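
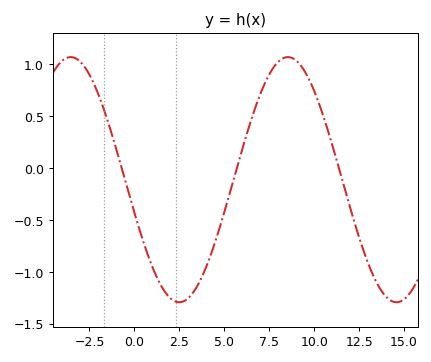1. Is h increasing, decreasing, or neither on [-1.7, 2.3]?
decreasing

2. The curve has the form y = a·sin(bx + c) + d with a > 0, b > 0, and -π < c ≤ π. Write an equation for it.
y = 1.18sin(0.52x - 2.87) - 0.11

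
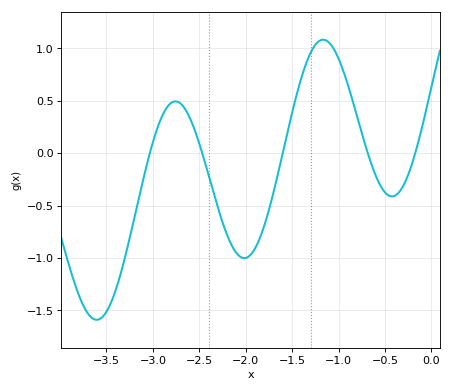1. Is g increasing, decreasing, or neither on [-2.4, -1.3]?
neither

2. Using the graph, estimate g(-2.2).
-0.782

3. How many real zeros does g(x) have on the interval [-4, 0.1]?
5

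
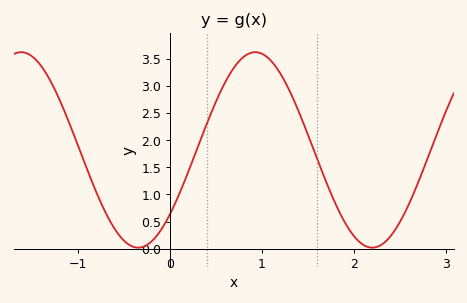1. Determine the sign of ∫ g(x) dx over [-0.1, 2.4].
positive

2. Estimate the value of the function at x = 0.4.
2.3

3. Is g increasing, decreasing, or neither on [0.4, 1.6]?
neither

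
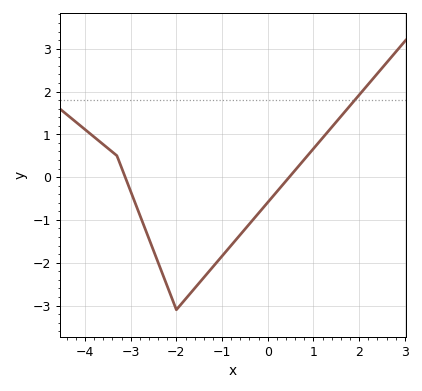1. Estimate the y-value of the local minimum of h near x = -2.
-3.1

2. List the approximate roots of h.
-3.12, 0.47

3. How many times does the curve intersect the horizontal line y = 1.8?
1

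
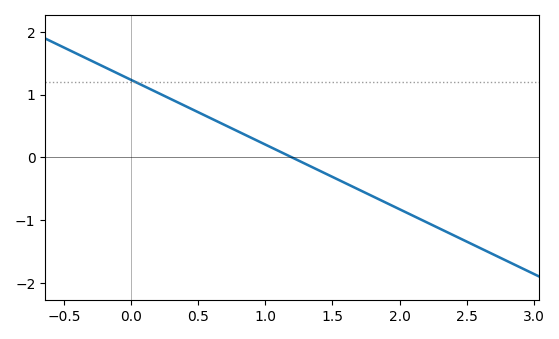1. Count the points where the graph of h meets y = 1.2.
1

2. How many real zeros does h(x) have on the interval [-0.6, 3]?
1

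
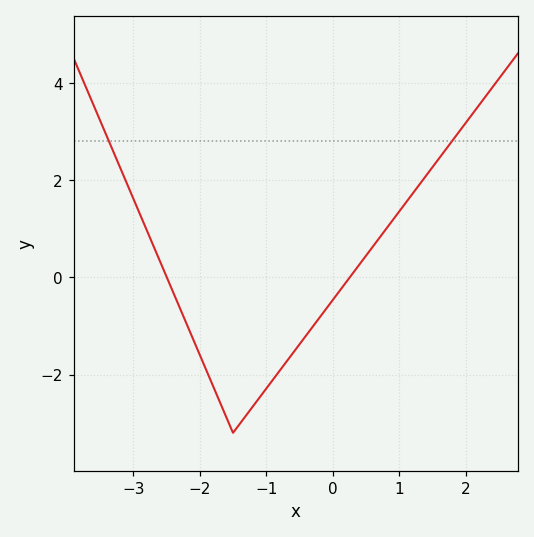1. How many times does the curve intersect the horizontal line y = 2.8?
2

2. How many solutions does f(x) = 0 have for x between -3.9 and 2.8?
2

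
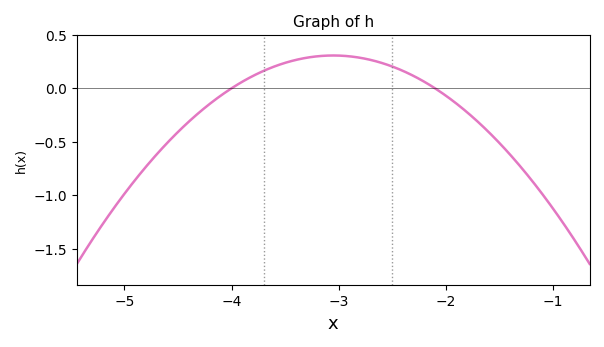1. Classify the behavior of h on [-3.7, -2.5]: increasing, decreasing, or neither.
neither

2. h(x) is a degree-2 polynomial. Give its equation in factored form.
y = -0.34(x + 4)(x + 2.1)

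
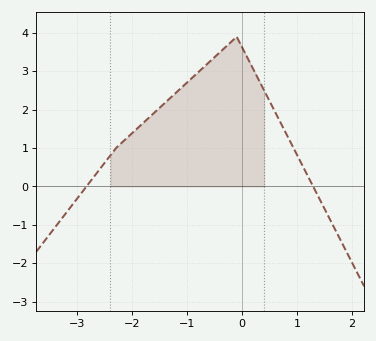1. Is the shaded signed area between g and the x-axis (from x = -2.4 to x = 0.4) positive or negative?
positive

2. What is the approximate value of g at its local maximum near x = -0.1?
3.9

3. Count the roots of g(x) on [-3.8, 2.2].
2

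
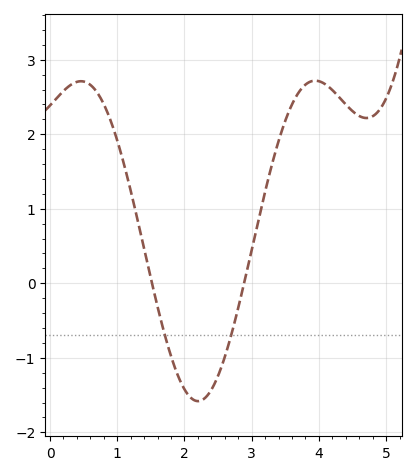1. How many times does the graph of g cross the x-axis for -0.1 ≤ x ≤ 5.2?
2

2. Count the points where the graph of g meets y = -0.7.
2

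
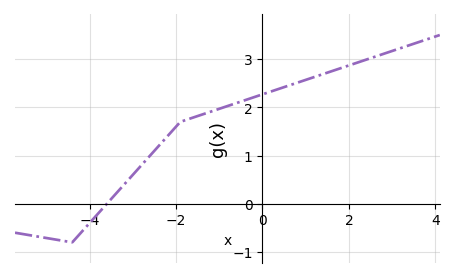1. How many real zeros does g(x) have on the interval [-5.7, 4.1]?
1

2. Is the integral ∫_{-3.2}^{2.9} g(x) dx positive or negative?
positive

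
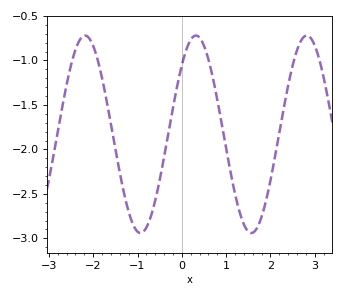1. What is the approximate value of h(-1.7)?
-1.45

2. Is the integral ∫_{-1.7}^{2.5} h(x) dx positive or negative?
negative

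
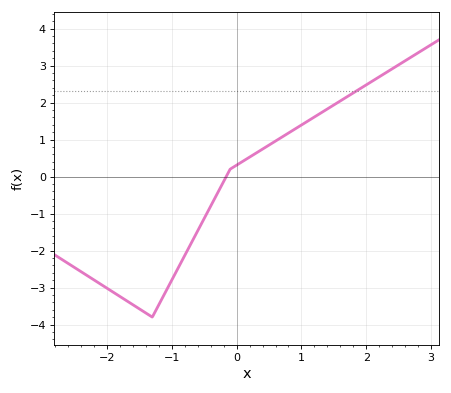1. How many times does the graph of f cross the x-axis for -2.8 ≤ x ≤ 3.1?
1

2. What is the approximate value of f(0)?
0.3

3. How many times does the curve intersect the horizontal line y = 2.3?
1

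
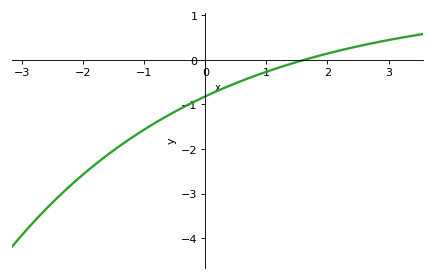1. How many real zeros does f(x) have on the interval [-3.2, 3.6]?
1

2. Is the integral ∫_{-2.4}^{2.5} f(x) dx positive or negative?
negative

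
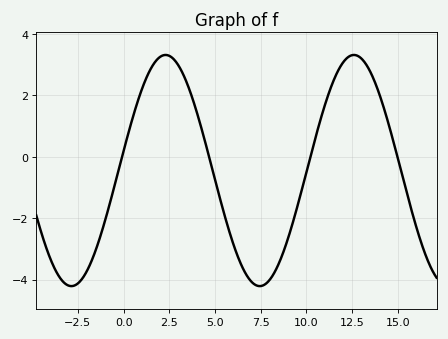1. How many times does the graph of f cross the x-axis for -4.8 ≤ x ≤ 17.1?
4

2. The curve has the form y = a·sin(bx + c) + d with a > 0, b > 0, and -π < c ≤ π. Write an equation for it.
y = 3.76sin(0.61x + 0.17) - 0.45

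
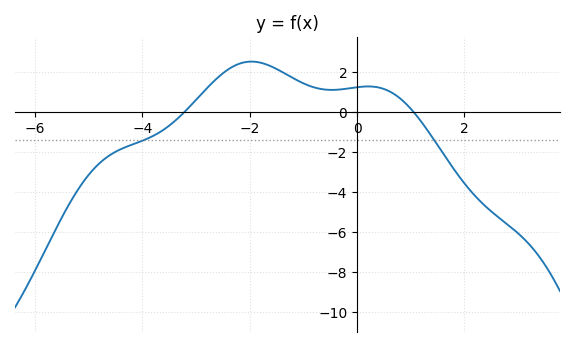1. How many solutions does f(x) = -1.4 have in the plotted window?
2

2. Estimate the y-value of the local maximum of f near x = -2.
2.51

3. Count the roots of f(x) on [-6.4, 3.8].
2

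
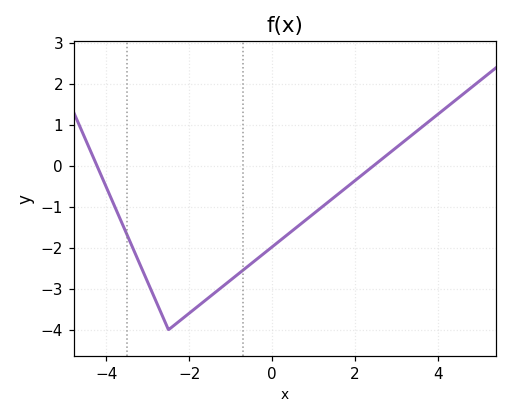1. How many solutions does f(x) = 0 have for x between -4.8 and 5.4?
2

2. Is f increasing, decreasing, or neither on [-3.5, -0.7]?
neither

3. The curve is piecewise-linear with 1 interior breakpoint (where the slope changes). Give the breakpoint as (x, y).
(-2.5, -4)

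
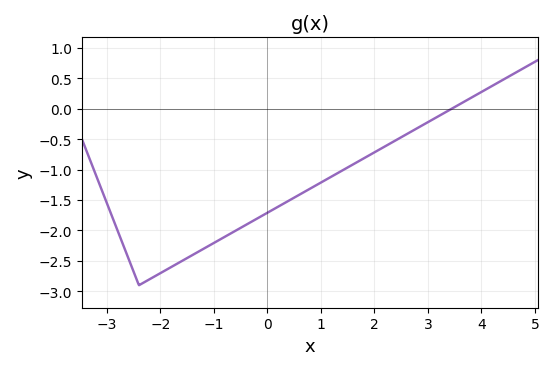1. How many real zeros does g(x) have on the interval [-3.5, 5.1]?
1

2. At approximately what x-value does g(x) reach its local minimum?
-2.4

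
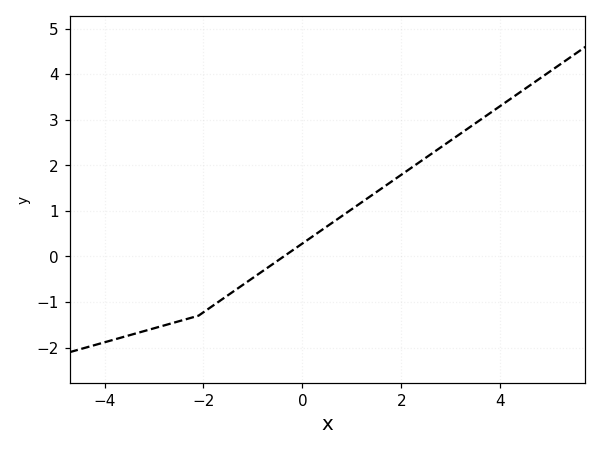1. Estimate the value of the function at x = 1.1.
1.11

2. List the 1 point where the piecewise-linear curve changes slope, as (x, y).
(-2.1, -1.3)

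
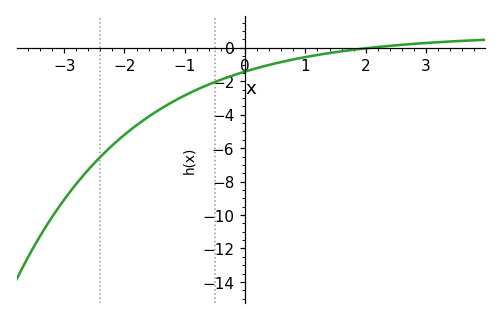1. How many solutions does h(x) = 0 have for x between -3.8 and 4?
1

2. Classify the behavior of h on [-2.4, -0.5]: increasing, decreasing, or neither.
increasing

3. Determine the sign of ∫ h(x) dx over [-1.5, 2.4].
negative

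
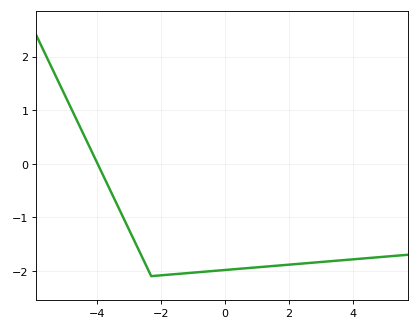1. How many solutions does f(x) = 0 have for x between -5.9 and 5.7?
1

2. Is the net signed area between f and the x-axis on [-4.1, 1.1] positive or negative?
negative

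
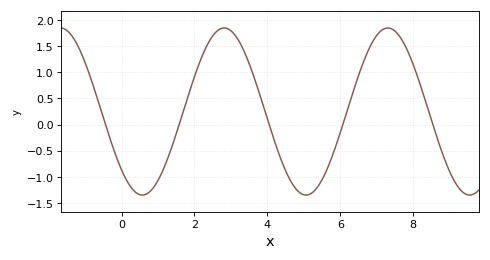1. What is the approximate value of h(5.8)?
-0.563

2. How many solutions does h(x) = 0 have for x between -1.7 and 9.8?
5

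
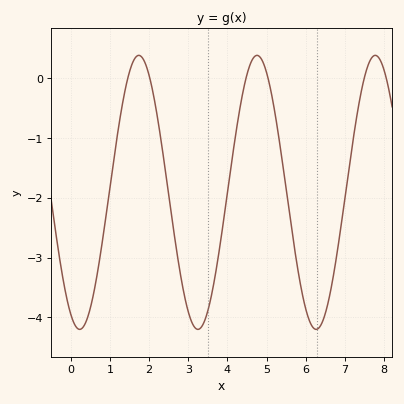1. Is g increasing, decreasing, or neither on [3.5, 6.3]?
neither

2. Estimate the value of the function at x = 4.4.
-0.224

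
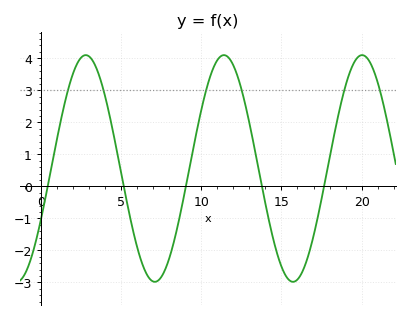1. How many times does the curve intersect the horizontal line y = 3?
6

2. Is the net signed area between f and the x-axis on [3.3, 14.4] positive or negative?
positive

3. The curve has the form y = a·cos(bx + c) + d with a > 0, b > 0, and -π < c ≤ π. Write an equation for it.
y = 3.54cos(0.73x - 2.1) + 0.56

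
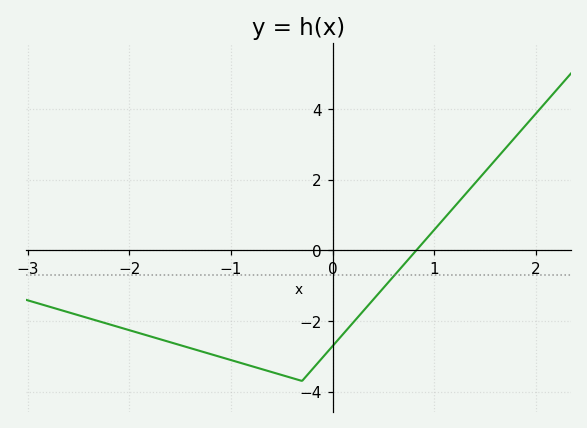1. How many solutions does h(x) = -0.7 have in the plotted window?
1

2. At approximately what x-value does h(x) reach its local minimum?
-0.3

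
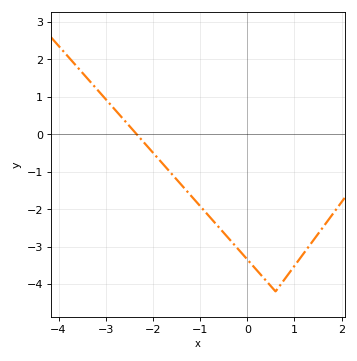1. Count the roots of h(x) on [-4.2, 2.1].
1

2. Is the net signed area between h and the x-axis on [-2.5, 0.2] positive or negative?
negative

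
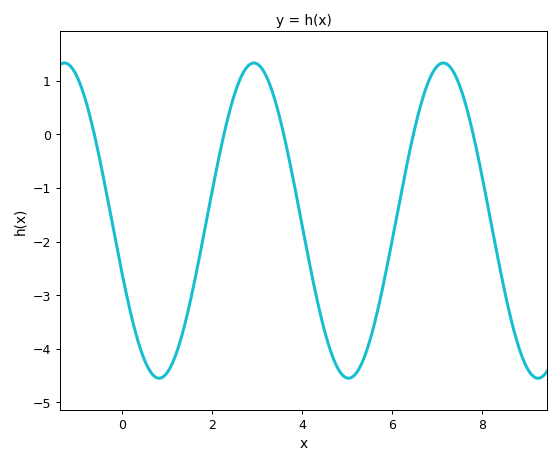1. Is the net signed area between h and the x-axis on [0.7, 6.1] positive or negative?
negative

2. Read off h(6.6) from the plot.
0.4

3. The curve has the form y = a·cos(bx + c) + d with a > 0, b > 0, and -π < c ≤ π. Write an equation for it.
y = 2.94cos(1.5x + 1.9) - 1.61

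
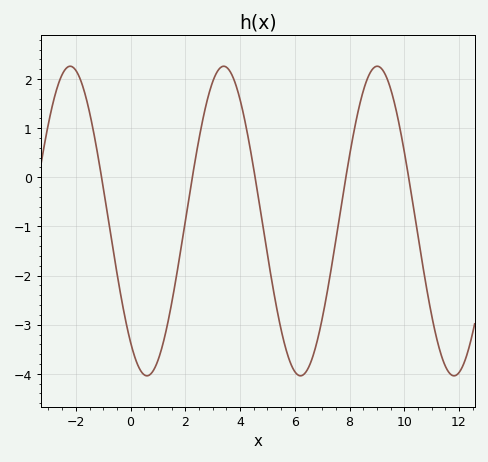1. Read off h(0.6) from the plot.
-4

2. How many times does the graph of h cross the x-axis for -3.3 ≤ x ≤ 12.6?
5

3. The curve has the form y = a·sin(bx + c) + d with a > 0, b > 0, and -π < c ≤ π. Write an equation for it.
y = 3.15sin(1.1x - 2.2) - 0.89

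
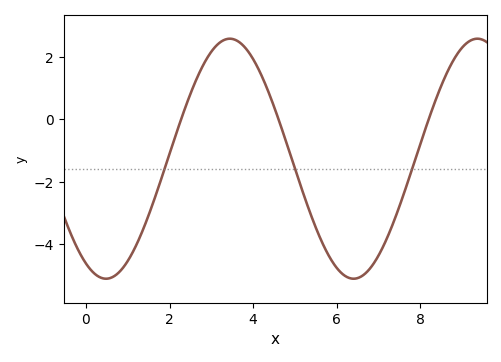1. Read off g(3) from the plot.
2.16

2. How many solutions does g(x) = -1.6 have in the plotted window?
3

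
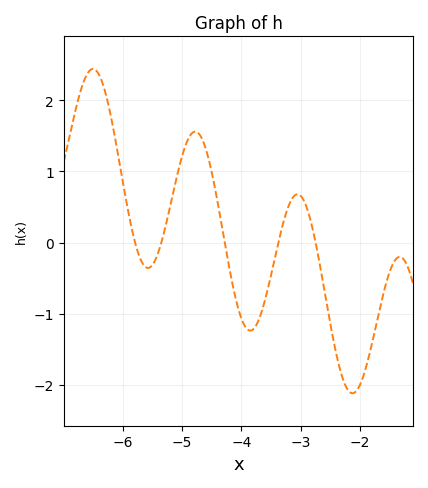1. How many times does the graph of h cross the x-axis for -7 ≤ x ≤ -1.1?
5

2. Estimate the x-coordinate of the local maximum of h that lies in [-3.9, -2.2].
-3.05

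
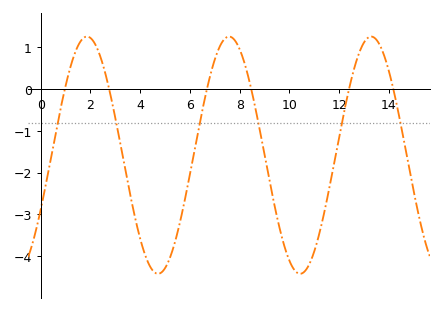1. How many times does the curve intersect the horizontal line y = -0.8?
6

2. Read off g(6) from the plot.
-2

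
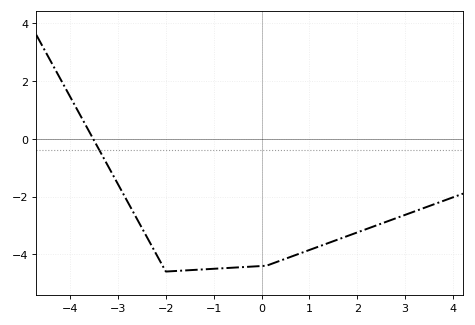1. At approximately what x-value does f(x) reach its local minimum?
-2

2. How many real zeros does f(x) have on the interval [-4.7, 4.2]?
1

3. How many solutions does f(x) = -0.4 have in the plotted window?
1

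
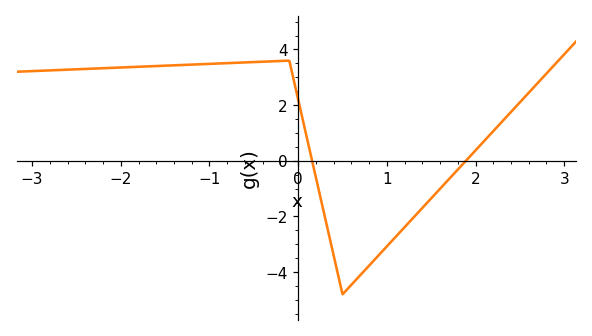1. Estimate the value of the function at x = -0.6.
3.53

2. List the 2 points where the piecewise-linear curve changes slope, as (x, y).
(-0.1, 3.6); (0.5, -4.8)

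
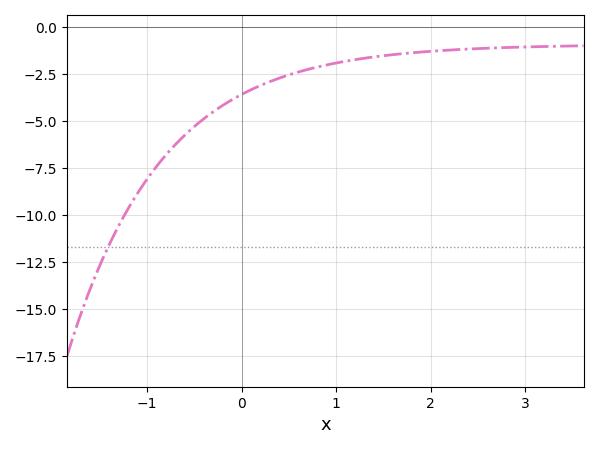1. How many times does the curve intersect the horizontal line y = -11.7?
1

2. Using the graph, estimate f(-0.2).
-4.2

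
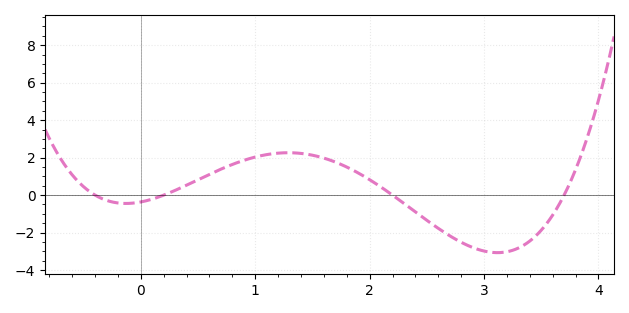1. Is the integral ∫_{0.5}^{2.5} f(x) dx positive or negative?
positive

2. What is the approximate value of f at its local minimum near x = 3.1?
-3.07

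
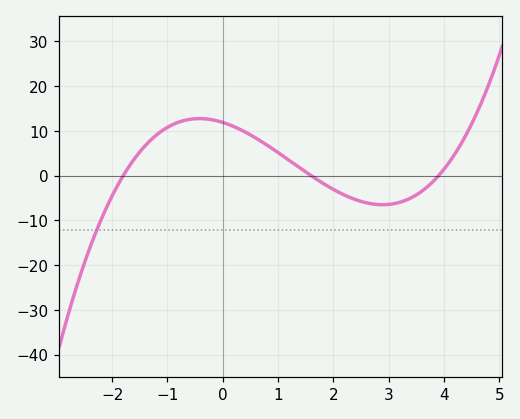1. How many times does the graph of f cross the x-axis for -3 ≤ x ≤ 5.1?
3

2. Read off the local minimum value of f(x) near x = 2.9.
-6.48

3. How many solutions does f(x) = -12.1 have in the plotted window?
1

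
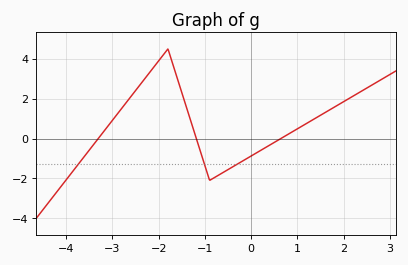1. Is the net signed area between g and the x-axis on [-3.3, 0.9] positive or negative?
positive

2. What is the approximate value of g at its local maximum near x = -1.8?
4.4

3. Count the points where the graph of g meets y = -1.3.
3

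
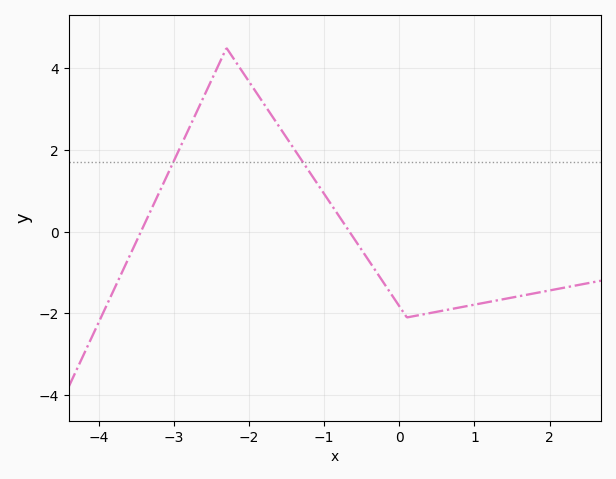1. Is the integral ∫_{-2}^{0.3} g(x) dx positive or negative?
positive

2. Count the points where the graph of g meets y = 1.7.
2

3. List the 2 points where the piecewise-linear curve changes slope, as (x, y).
(-2.3, 4.5); (0.1, -2.1)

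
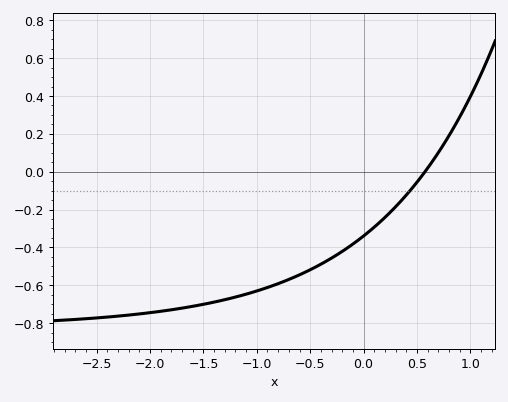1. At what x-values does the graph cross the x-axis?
0.6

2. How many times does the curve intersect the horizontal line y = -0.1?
1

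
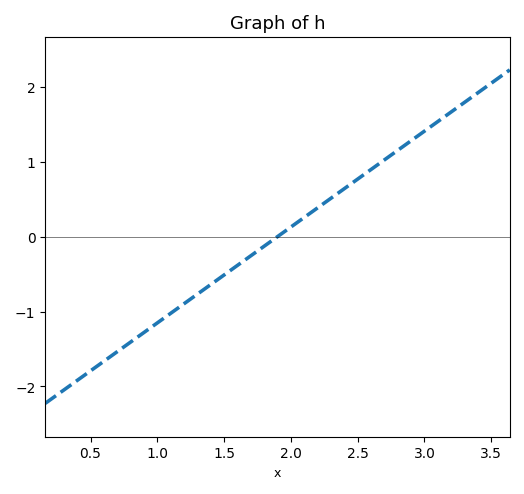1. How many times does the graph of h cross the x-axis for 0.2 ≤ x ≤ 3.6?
1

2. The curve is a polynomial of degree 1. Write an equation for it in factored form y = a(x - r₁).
y = 1.28(x - 1.9)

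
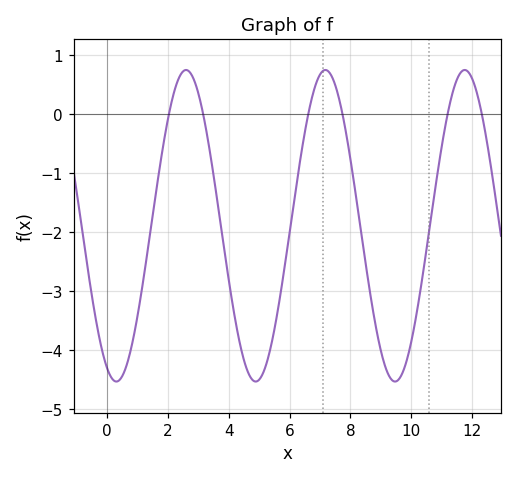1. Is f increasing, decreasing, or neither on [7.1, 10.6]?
neither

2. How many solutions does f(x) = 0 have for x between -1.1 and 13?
6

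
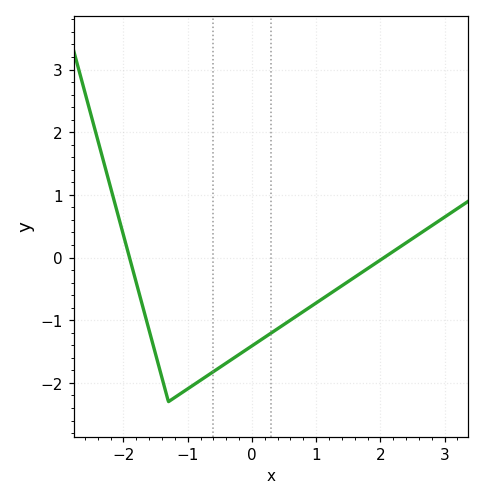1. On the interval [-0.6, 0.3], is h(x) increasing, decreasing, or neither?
increasing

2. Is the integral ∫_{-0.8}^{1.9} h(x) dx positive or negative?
negative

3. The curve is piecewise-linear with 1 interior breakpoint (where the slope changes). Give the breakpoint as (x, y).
(-1.3, -2.3)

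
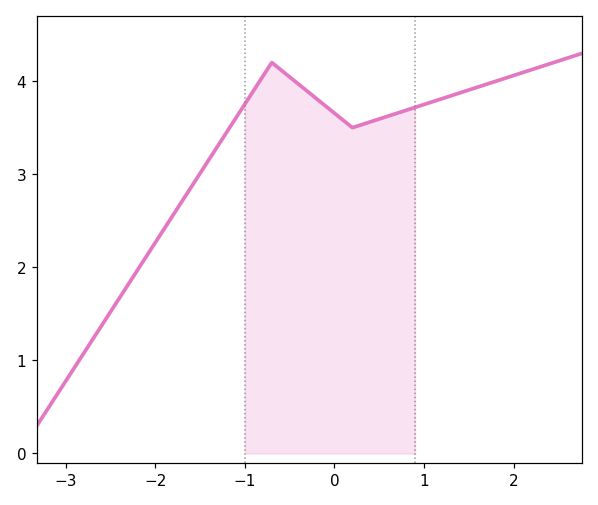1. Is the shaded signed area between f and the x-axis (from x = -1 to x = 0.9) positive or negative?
positive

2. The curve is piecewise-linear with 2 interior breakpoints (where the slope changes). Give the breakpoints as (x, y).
(-0.7, 4.2); (0.2, 3.5)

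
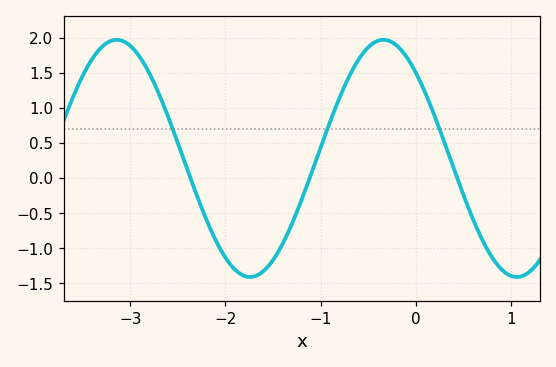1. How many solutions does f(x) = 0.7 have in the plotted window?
3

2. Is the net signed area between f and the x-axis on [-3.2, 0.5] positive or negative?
positive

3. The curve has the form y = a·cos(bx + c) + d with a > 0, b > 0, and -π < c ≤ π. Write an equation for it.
y = 1.69cos(2.24x + 0.76) + 0.28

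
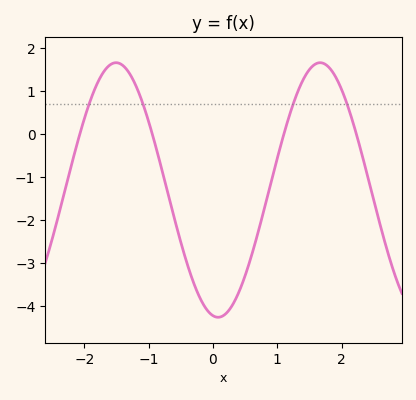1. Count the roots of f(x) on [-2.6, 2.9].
4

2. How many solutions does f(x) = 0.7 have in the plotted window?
4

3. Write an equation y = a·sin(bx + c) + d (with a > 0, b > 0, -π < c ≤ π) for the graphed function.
y = 2.96sin(2x - 1.7) - 1.3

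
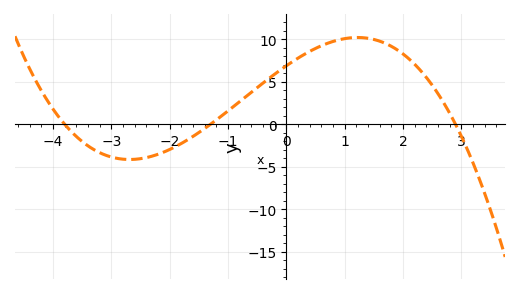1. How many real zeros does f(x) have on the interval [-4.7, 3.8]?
3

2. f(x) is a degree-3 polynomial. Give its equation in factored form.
y = -0.48(x + 3.8)(x + 1.3)(x - 2.9)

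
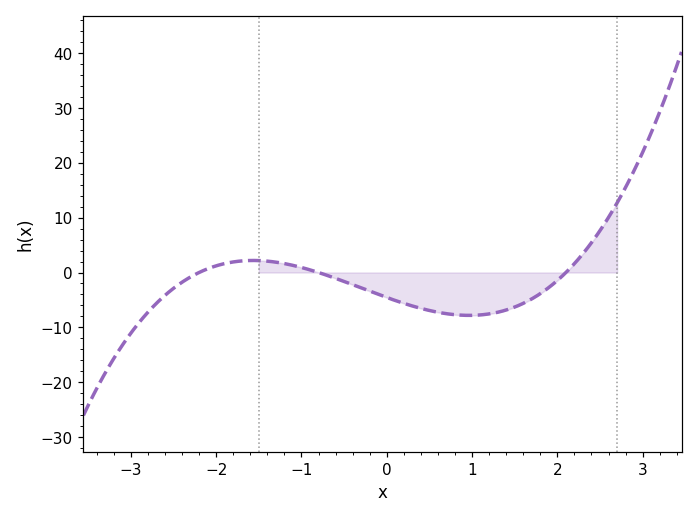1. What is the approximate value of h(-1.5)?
2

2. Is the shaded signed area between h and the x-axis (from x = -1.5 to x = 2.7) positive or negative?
negative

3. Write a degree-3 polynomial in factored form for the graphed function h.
y = 1.23(x + 2.2)(x + 0.8)(x - 2.1)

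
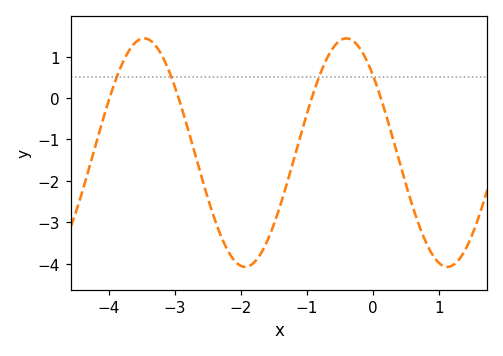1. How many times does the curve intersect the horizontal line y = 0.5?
4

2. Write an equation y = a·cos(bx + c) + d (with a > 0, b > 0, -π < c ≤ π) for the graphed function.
y = 2.76cos(2.05x + 0.82) - 1.32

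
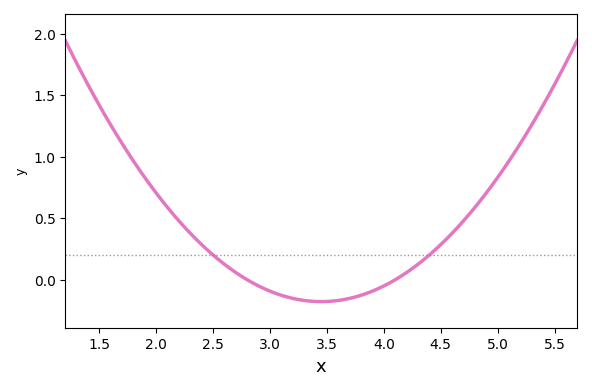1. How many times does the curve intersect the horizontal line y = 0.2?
2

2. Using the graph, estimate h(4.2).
0.059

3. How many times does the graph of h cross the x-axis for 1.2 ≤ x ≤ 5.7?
2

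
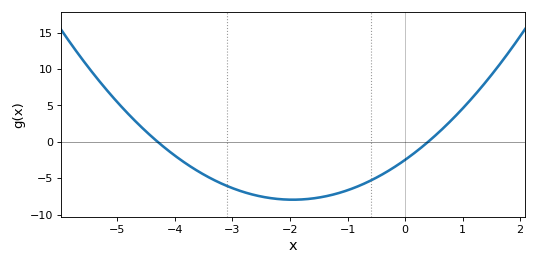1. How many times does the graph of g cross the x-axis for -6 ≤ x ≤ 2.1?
2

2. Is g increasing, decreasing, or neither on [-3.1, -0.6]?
neither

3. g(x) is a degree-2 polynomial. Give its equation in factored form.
y = 1.44(x + 4.3)(x - 0.4)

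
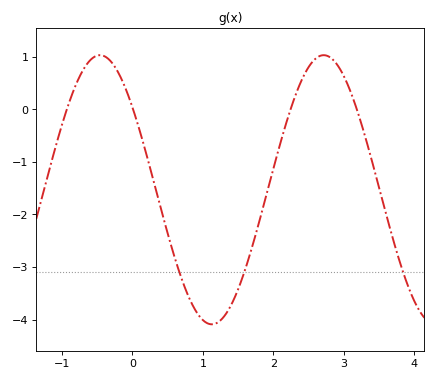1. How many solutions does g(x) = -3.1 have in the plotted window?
3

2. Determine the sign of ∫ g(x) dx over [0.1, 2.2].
negative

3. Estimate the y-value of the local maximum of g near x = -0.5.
1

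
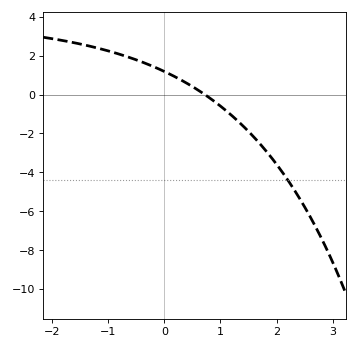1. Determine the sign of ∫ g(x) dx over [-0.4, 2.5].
negative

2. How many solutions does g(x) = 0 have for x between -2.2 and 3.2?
1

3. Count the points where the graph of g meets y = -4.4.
1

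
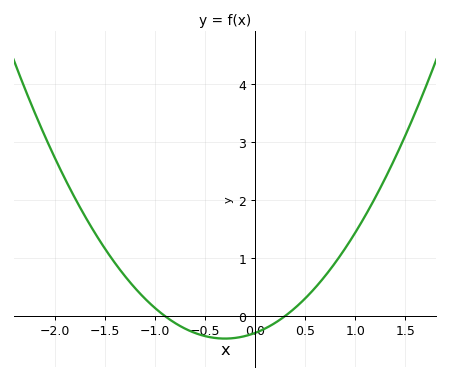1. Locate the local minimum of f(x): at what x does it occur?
-0.3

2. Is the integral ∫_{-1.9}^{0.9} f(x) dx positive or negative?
positive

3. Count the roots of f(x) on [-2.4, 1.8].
2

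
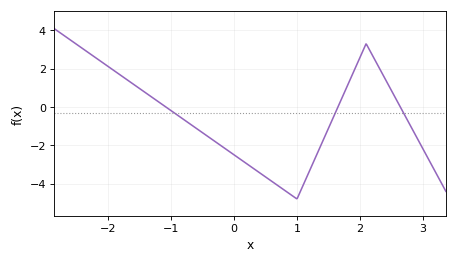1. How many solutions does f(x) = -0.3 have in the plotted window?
3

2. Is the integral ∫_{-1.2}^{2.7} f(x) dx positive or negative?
negative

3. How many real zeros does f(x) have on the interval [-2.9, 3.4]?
3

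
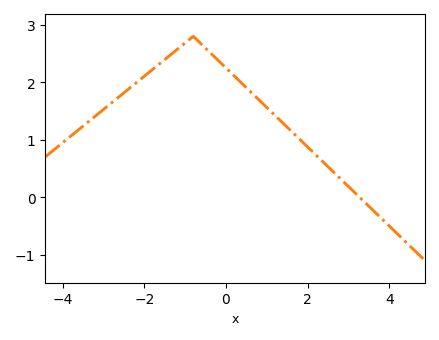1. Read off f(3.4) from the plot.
-0.09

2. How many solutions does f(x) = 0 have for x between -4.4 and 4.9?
1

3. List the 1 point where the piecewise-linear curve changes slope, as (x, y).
(-0.8, 2.8)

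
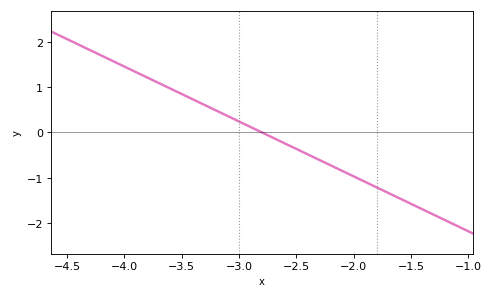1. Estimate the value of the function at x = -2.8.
0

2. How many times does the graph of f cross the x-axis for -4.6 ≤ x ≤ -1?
1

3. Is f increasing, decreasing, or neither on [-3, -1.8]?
decreasing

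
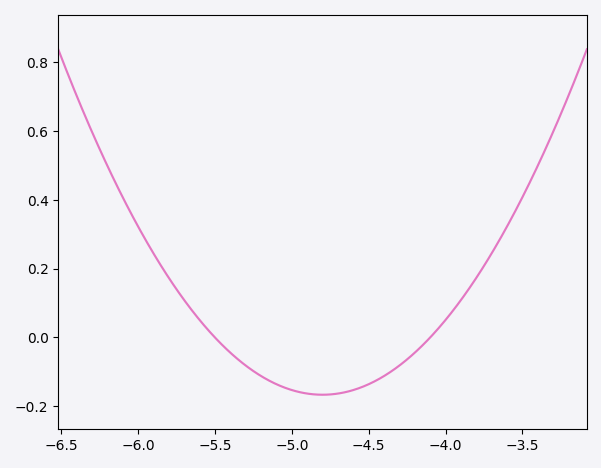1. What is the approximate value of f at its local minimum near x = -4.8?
-0.16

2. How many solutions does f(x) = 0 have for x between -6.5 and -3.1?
2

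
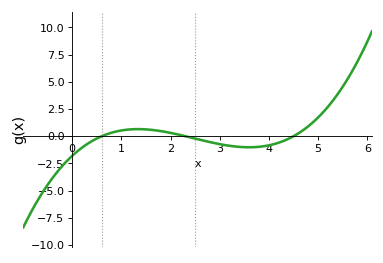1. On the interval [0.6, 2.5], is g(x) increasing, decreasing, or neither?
neither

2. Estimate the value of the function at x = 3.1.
-1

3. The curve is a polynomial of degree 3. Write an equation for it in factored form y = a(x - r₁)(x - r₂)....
y = 0.29(x - 0.6)(x - 2.3)(x - 4.5)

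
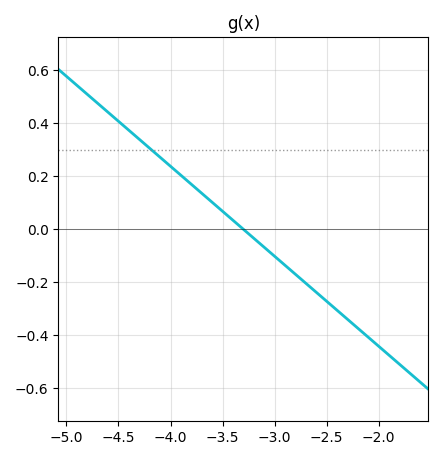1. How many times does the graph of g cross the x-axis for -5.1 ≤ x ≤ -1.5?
1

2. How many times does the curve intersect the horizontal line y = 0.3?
1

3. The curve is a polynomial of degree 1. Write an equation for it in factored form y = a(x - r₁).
y = -0.34(x + 3.3)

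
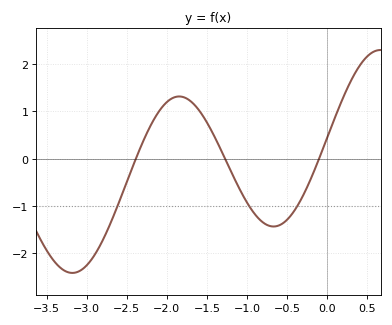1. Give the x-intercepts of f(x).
-2.39, -1.27, -0.098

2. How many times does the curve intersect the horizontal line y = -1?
3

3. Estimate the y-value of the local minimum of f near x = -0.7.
-1.43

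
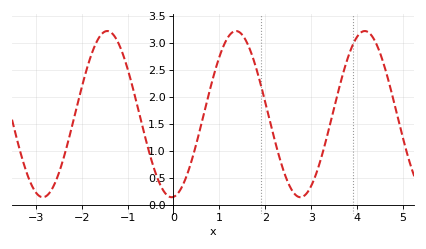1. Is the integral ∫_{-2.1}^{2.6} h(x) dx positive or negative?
positive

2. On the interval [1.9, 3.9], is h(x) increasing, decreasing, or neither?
neither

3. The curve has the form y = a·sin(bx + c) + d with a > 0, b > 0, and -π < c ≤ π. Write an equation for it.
y = 1.54sin(2.2x - 1.5) + 1.68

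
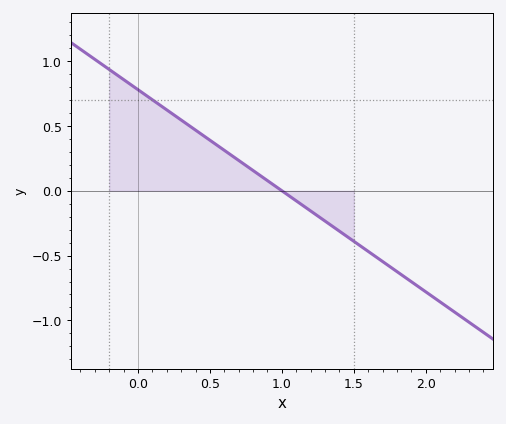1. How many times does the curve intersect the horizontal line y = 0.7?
1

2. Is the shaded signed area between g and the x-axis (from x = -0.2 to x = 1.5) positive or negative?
positive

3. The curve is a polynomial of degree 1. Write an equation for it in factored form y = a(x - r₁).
y = -0.78(x - 1)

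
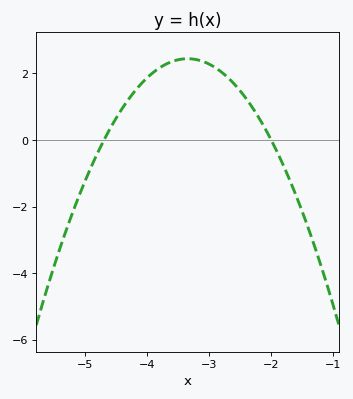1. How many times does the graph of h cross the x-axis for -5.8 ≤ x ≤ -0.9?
2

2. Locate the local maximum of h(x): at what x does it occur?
-3.4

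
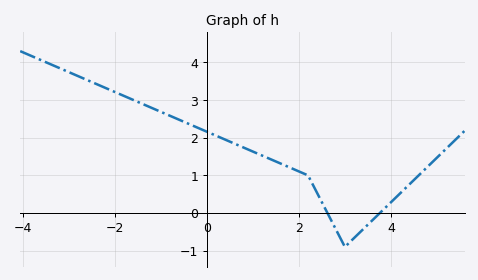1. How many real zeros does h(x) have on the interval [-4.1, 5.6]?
2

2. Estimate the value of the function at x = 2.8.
-0.425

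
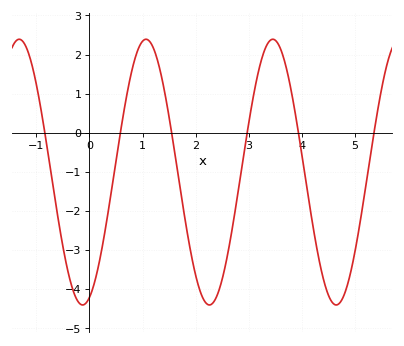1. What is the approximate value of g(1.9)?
-3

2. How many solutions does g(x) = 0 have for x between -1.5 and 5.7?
6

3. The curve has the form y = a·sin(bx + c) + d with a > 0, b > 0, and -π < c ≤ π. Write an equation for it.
y = 3.4sin(2.6x - 1.2) - 1.01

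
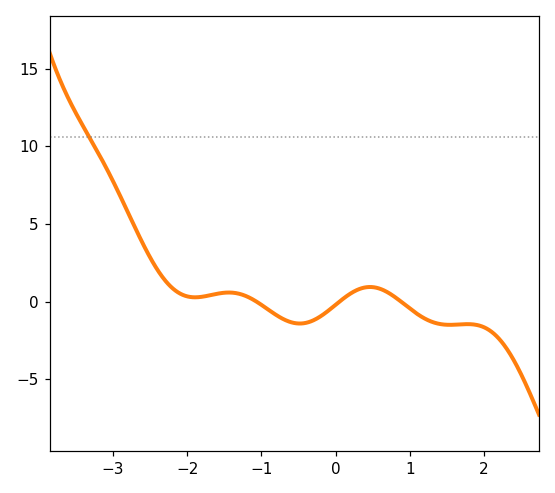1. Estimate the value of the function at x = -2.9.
6.77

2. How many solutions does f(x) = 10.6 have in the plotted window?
1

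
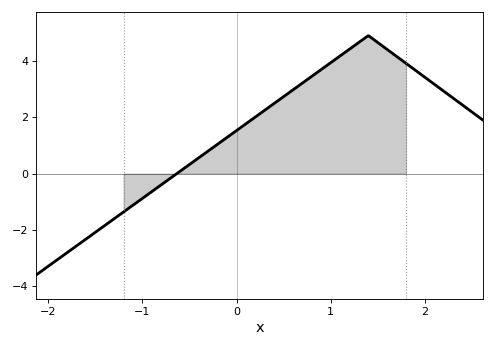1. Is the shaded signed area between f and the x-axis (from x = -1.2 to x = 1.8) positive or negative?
positive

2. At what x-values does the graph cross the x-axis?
-0.6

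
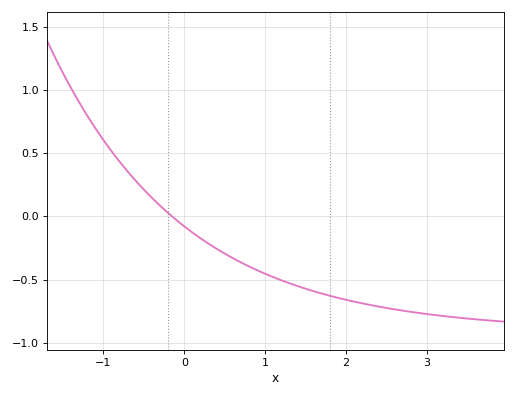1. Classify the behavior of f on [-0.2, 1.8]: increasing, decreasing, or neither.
decreasing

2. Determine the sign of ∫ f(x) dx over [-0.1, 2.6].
negative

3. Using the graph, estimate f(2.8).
-0.755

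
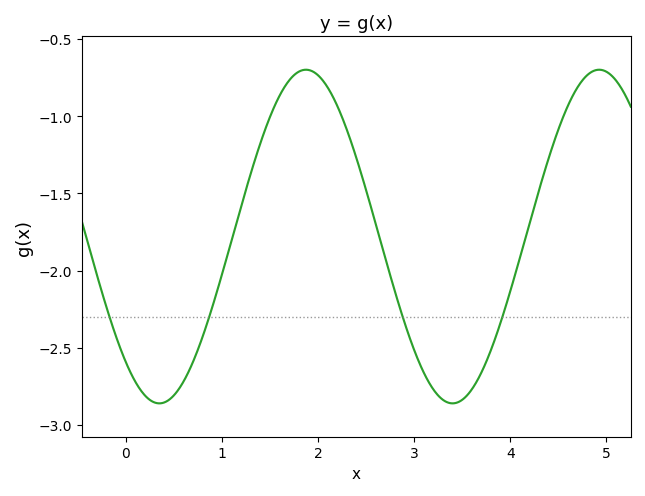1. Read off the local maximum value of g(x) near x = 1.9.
-0.7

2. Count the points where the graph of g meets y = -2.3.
4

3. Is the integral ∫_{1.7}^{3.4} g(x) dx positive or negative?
negative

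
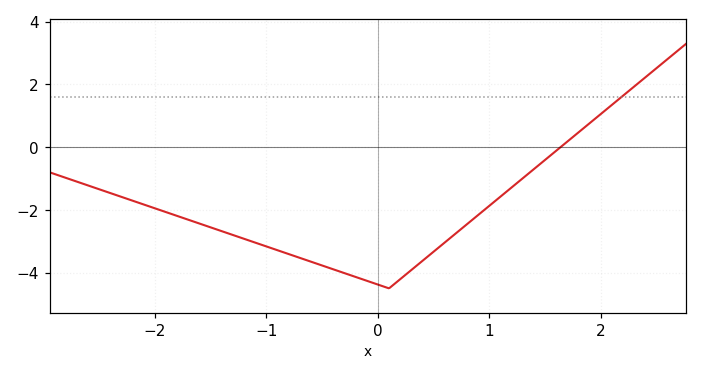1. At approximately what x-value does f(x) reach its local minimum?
0.1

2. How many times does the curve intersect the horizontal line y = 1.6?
1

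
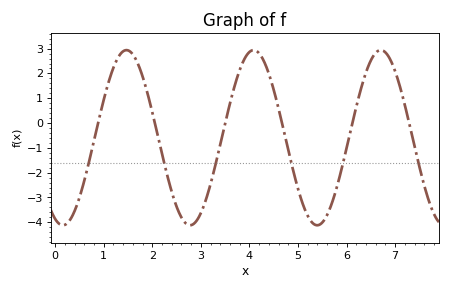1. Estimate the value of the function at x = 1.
0.938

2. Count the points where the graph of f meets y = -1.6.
6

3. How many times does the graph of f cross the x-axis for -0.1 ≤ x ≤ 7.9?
6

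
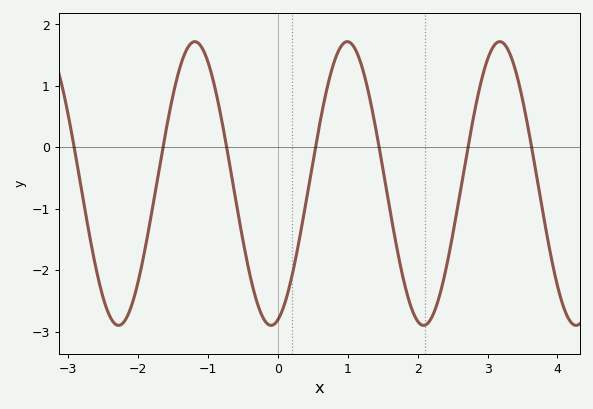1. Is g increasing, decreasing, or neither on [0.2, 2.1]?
neither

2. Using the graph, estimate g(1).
1.72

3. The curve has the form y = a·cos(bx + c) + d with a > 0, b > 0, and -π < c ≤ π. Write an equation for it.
y = 2.31cos(2.88x - 2.86) - 0.59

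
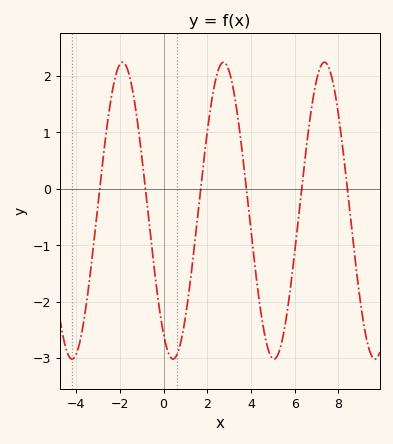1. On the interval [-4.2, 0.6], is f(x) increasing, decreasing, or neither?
neither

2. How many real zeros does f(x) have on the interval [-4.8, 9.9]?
6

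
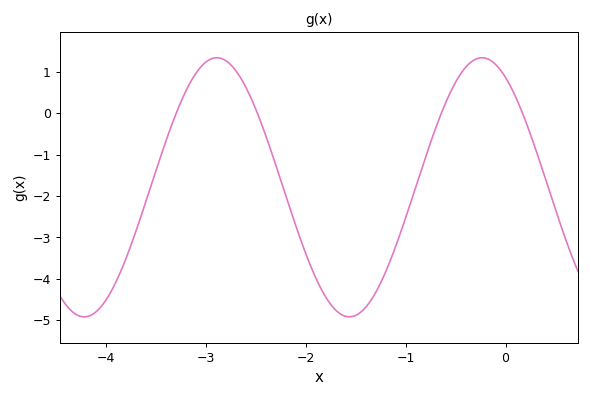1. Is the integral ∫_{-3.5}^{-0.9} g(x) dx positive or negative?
negative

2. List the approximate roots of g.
-3.3, -2.5, -0.6, 0.2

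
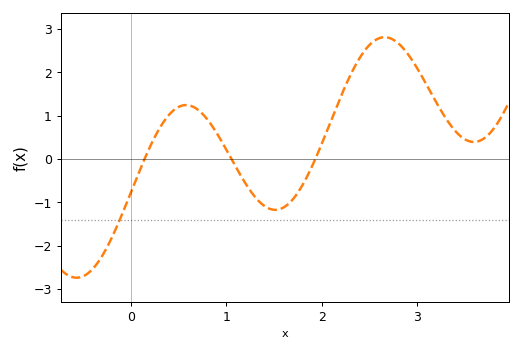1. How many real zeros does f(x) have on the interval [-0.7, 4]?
3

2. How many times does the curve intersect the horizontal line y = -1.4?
1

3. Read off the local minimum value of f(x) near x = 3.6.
0.4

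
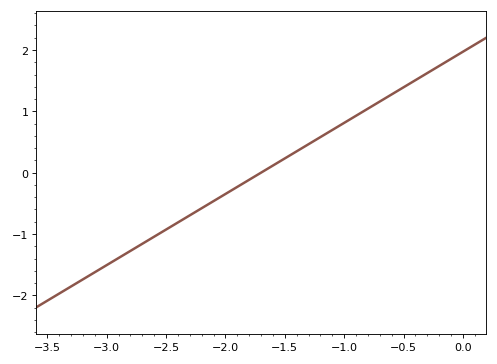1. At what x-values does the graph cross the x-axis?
-1.7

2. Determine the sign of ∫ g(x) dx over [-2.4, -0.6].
positive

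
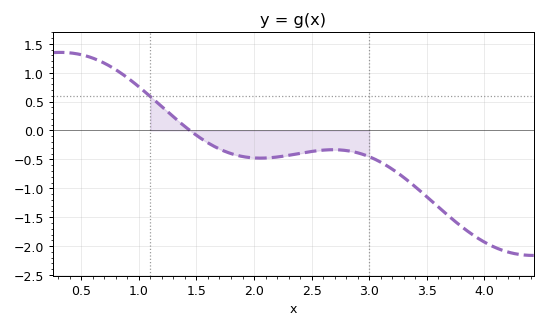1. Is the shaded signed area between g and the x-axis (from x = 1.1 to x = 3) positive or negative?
negative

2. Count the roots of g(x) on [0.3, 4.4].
1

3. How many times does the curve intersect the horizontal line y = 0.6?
1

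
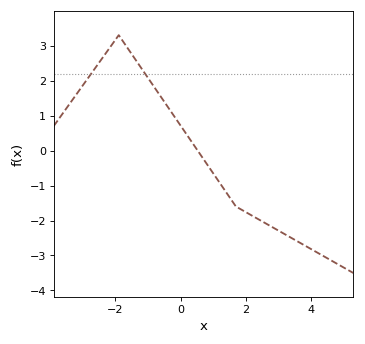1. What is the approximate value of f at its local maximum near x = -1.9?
3.3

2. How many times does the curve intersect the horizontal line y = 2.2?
2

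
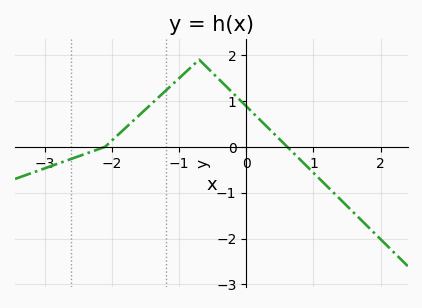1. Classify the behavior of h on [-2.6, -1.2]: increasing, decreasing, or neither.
increasing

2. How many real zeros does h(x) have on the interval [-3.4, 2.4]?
2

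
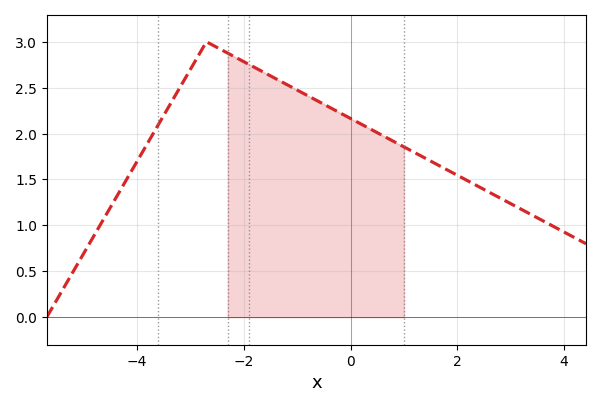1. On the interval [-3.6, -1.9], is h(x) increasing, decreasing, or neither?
neither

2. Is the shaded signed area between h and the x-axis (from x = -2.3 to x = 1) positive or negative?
positive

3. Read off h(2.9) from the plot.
1.27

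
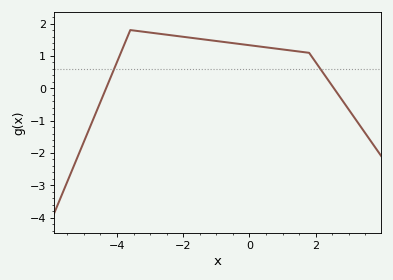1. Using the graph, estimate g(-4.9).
-1.41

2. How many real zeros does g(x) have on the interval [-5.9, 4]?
2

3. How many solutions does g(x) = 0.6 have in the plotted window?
2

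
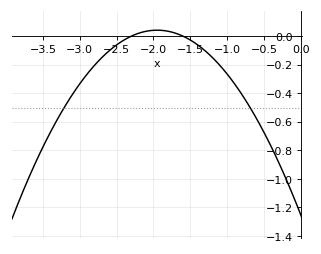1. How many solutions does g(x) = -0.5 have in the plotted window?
2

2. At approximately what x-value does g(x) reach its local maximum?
-1.95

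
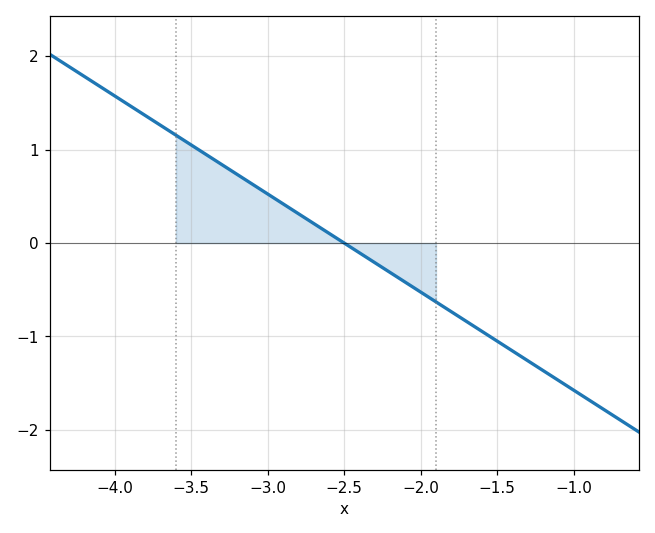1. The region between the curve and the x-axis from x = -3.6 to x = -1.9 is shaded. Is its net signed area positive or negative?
positive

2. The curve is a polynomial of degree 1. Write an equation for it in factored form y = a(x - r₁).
y = -1.05(x + 2.5)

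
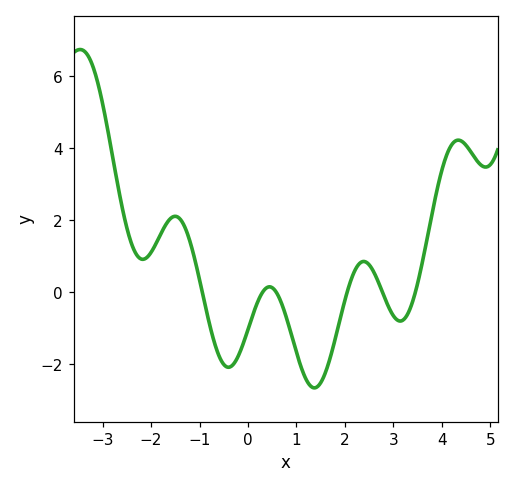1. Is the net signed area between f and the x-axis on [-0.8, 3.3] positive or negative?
negative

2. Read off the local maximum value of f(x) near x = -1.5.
2.2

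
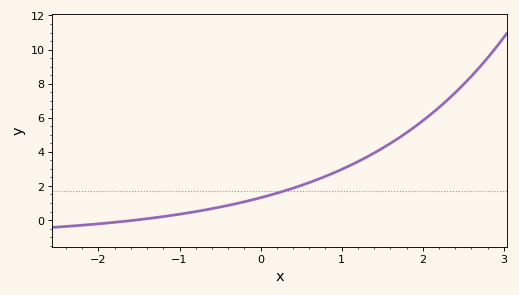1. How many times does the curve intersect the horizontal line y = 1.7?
1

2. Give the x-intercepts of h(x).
-1.54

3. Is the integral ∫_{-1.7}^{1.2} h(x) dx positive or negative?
positive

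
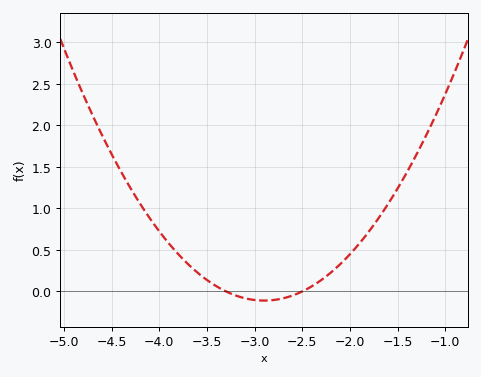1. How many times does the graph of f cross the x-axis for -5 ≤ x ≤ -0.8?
2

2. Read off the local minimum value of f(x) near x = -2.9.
-0.11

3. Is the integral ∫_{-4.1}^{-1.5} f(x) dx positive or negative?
positive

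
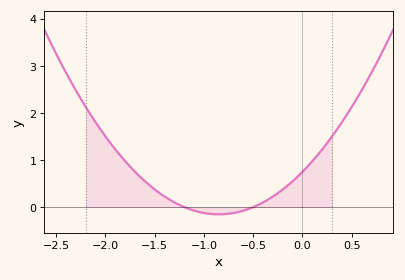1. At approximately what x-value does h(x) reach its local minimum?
-0.85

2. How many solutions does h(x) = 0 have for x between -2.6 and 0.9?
2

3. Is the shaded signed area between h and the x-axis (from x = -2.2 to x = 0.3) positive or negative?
positive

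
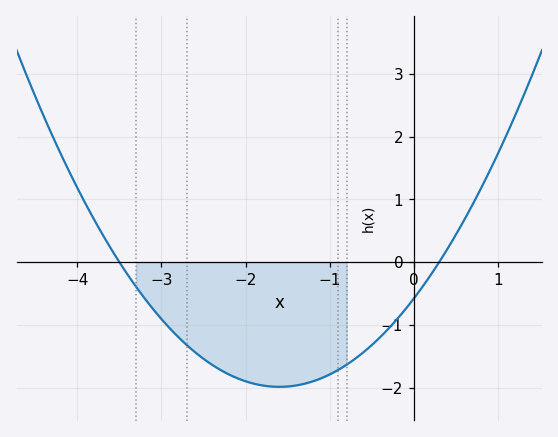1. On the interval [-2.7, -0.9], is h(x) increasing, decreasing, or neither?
neither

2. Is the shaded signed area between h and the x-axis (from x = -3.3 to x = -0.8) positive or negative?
negative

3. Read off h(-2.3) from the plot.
-1.72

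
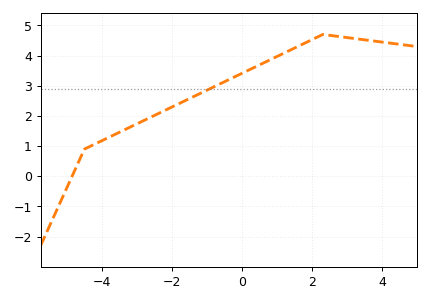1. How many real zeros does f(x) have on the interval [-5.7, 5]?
1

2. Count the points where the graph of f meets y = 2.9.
1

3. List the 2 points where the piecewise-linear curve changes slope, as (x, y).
(-4.5, 0.9); (2.3, 4.7)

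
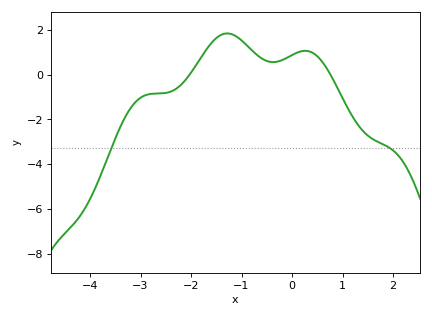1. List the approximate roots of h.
-2.03, 0.76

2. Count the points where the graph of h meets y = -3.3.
2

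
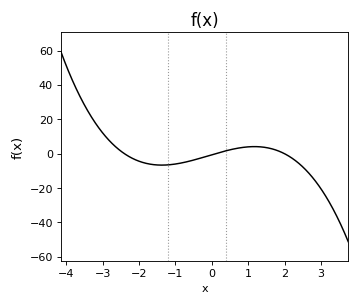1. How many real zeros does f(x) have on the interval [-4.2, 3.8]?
3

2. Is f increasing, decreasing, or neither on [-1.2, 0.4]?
increasing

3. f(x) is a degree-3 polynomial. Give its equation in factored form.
y = -1.3(x + 2.4)(x - 0.1)(x - 2)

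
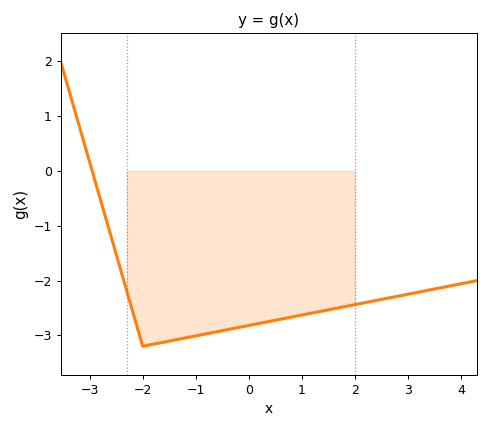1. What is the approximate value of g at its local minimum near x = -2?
-3.2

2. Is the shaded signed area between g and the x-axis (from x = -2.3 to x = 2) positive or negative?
negative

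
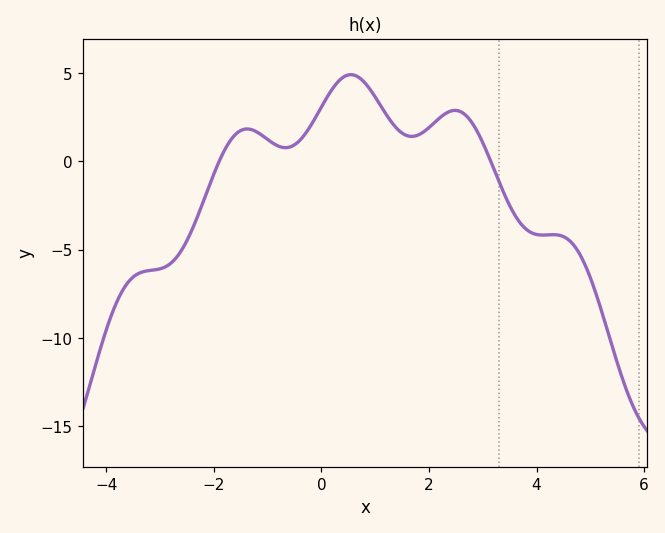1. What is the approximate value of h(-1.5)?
1.5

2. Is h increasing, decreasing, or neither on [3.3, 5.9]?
neither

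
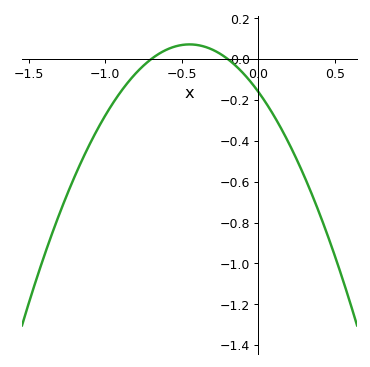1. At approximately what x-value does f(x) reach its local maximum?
-0.45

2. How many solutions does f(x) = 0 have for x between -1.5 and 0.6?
2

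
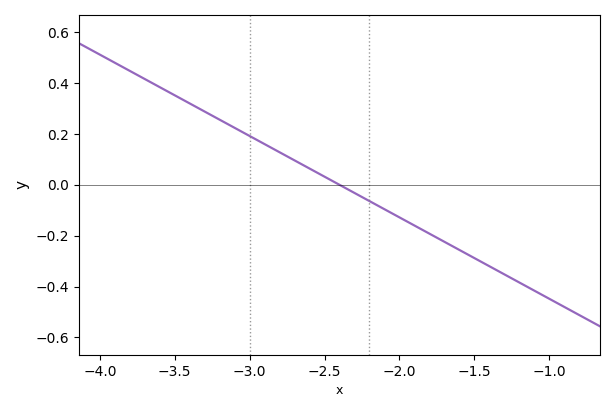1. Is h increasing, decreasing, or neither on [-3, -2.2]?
decreasing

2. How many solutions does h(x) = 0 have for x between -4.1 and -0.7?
1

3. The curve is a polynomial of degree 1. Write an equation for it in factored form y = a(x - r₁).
y = -0.32(x + 2.4)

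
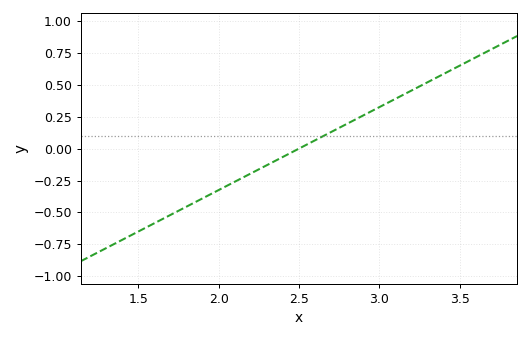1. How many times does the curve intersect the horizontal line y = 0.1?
1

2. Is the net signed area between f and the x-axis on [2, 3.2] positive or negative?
positive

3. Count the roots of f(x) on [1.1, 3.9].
1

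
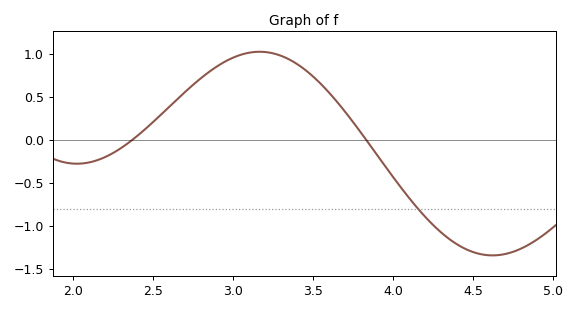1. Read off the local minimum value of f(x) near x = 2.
-0.3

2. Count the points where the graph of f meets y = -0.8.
1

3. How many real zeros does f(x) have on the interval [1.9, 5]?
2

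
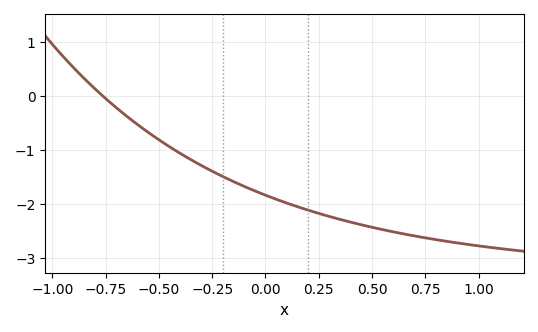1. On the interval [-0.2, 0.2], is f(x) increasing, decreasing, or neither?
decreasing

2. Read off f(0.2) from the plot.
-2.1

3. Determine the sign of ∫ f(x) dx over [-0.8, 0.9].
negative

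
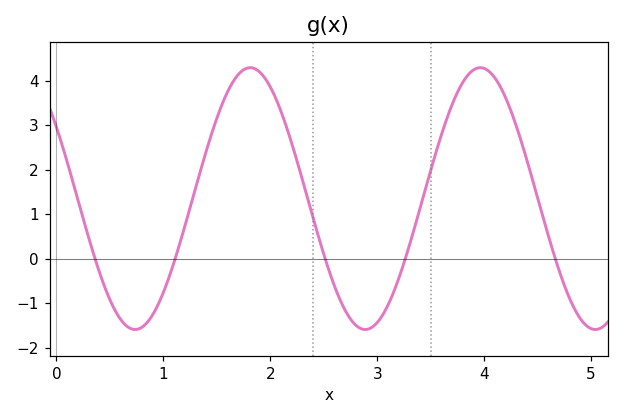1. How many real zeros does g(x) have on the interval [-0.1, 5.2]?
5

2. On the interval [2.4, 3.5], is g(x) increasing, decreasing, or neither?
neither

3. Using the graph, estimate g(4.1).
4.1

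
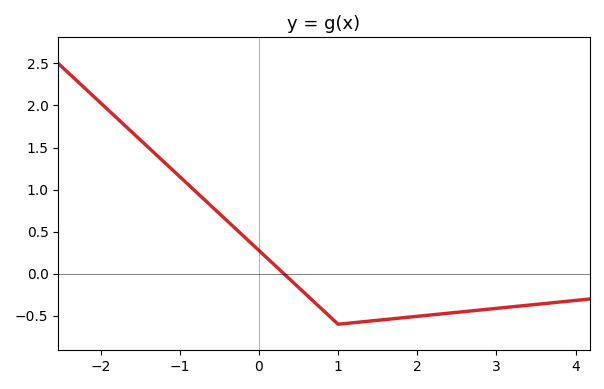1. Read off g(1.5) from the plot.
-0.553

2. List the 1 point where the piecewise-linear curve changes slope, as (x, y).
(1, -0.6)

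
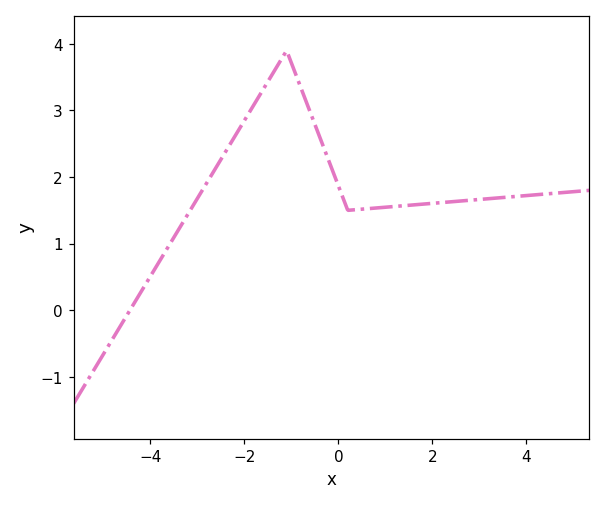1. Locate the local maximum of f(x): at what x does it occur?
-1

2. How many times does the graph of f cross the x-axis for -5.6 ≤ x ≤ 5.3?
1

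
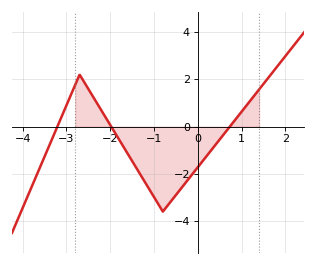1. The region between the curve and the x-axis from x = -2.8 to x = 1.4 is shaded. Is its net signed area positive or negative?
negative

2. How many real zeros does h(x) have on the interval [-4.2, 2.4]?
3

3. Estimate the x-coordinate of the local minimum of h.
-0.801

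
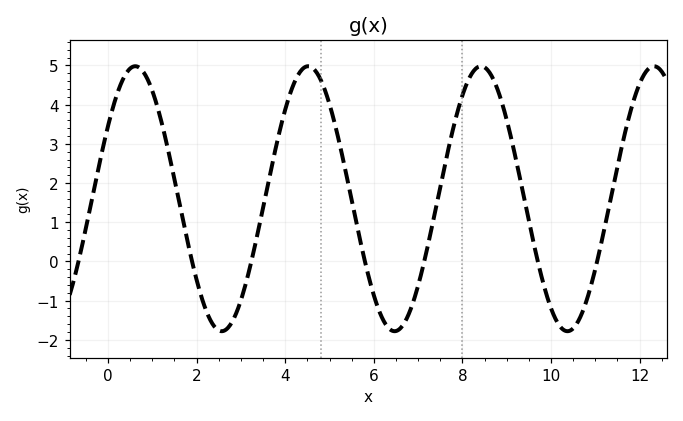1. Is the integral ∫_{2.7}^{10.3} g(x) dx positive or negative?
positive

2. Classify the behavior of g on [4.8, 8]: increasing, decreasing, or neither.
neither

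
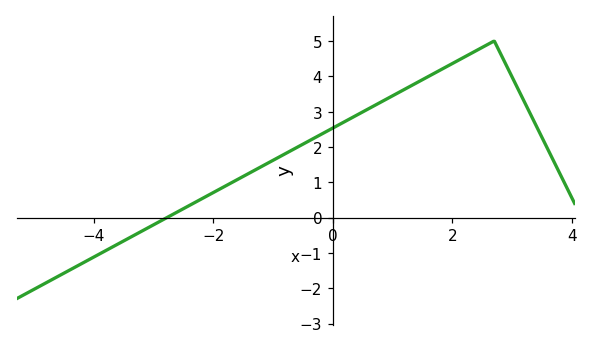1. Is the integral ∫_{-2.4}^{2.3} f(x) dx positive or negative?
positive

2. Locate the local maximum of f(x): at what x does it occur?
2.7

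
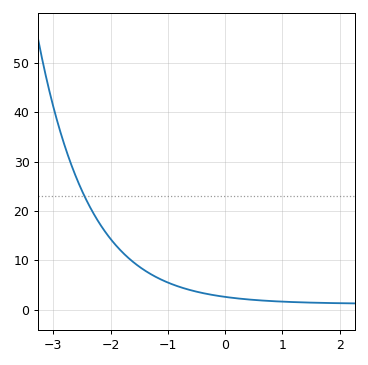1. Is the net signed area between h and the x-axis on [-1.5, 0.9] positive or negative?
positive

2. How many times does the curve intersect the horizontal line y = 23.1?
1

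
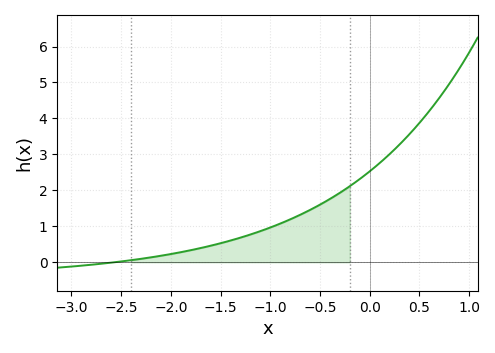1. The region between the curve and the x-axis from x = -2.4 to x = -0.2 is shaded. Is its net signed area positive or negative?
positive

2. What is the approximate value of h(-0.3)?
1.9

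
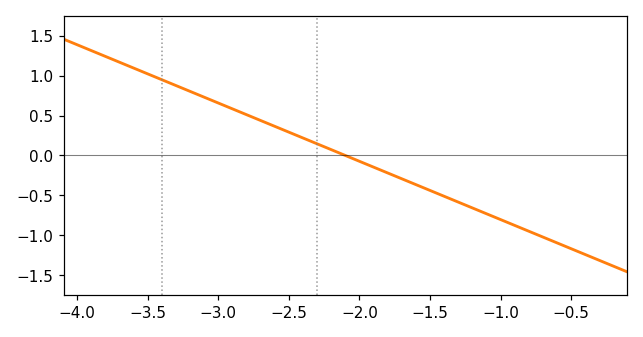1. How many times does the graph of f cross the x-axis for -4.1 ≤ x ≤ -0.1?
1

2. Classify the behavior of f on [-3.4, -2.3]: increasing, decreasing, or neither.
decreasing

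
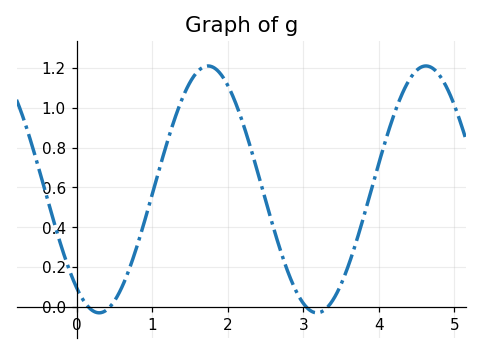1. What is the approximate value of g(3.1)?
-0.02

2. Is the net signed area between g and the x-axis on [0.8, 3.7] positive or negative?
positive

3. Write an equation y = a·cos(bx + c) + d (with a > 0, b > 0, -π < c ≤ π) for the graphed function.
y = 0.62cos(2.2x + 2.5) + 0.59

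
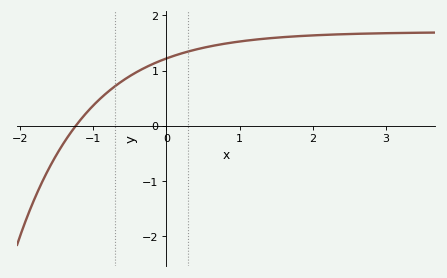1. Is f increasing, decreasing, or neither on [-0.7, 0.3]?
increasing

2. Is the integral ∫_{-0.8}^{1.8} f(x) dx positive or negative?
positive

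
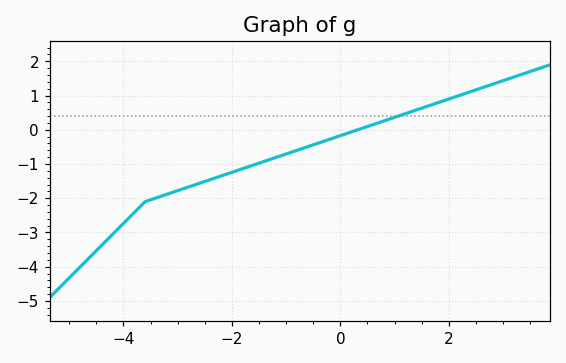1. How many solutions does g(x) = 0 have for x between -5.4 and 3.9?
1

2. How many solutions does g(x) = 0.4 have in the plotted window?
1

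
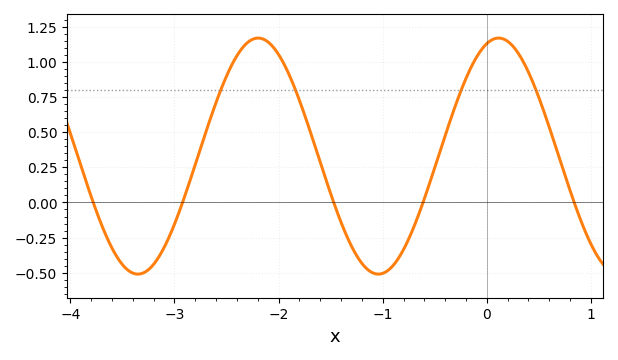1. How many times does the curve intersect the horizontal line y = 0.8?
4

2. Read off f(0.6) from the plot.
0.536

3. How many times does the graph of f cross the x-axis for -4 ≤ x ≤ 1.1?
5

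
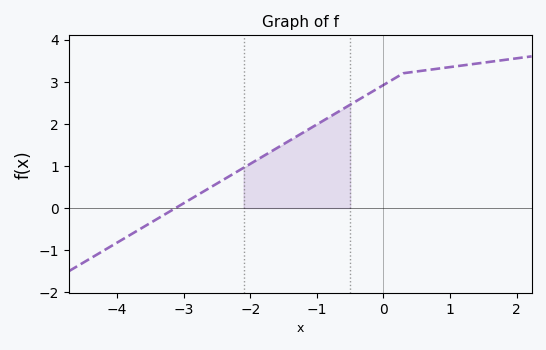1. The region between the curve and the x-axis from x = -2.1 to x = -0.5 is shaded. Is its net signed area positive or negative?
positive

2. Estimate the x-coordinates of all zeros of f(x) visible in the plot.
-3.12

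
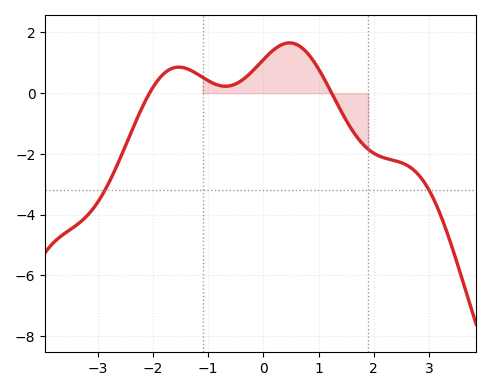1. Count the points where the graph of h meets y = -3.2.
2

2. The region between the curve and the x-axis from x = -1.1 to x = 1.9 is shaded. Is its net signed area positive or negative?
positive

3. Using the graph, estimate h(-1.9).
0.448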